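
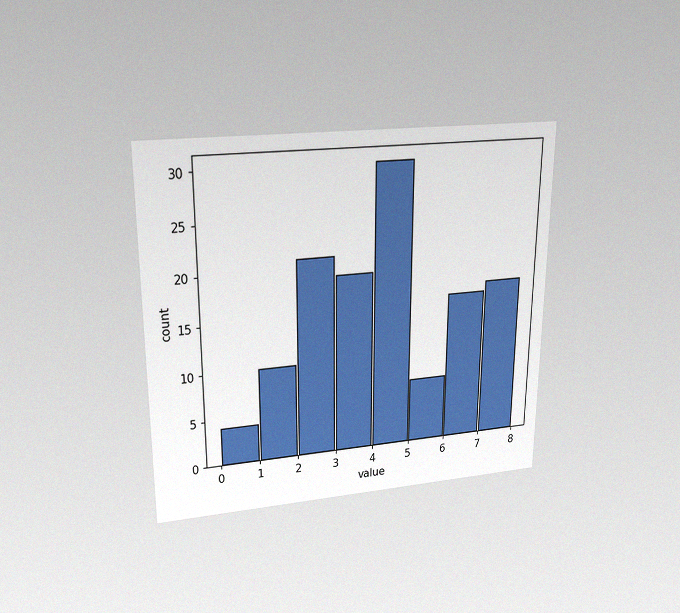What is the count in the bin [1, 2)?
10

The chart is viewed slightly from above, with some photo noise. The [1, 2) bin has height 10.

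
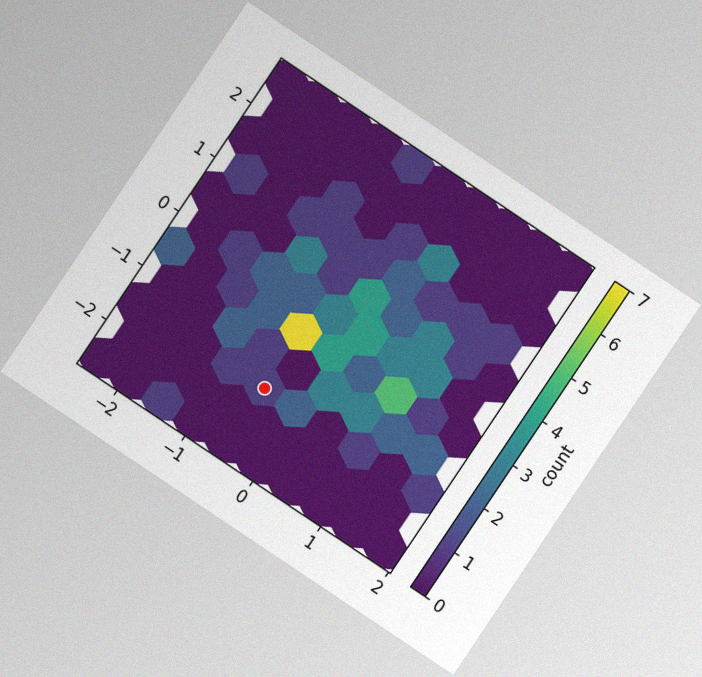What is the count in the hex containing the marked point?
1

The chart is tilted about 34° clockwise, with some photo noise. The marked hex reads 1 on the colorbar.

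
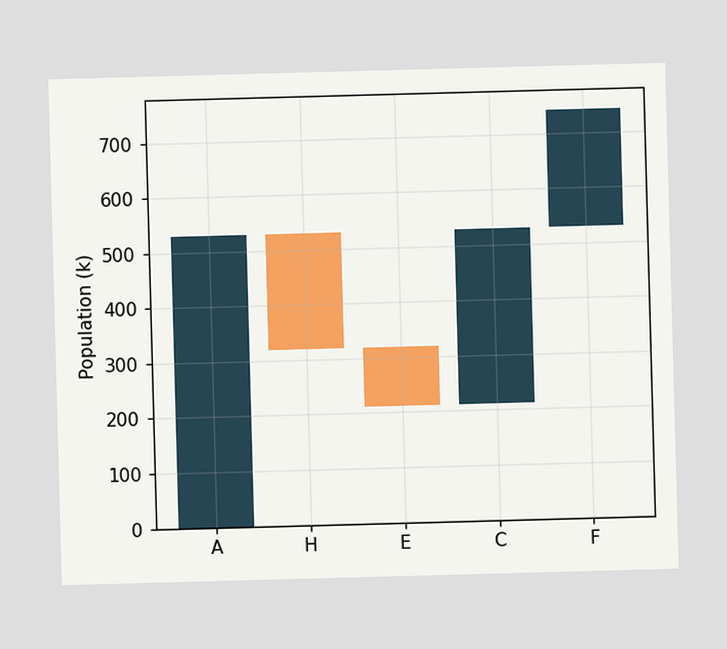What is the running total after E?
After E the running total reaches 212k.

212k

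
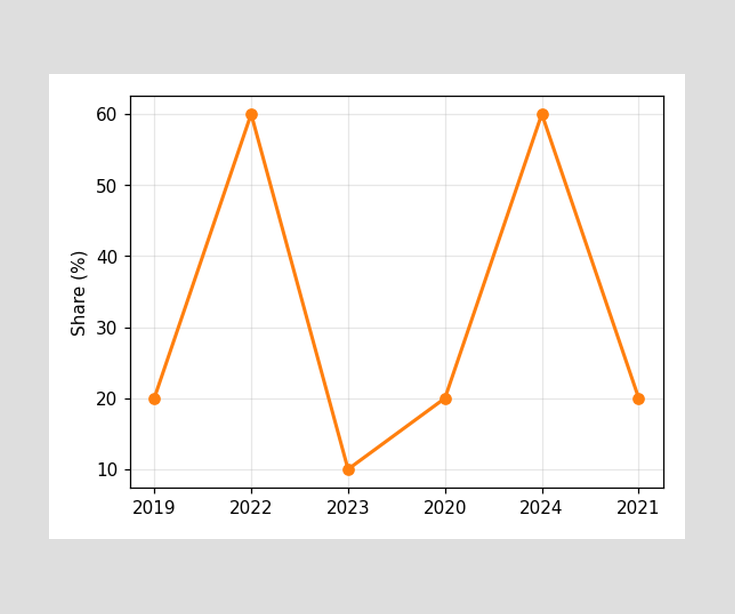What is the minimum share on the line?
10%

The lowest point is at 2023, and reading across to the y-axis gives 10%.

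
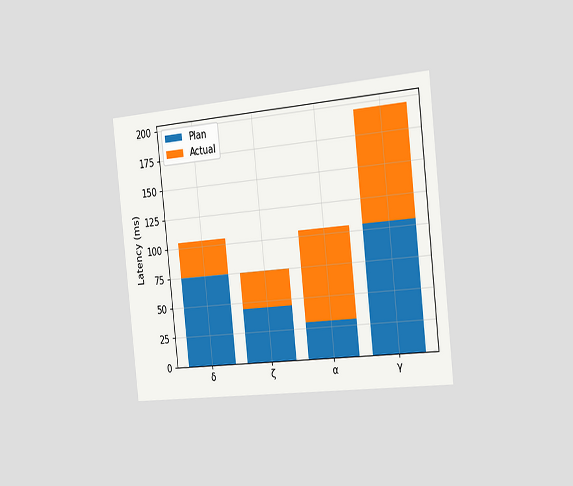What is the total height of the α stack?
105ms

The chart is tilted about 6° counter-clockwise and viewed slightly from the right. The α stack's top reaches 105ms on the y-axis.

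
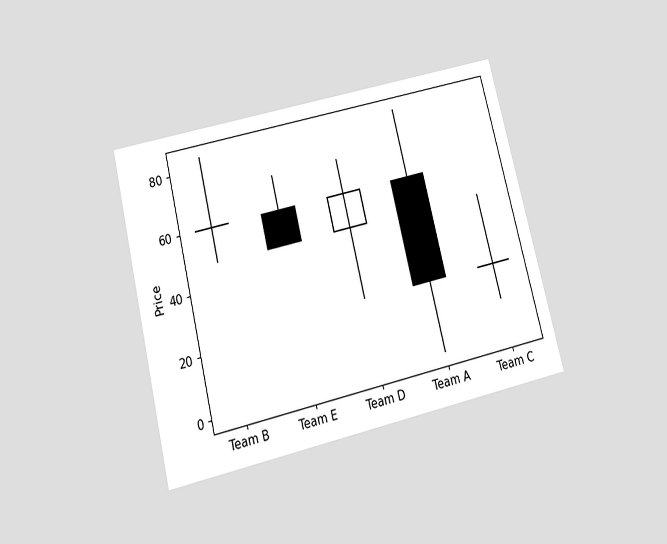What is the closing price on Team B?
60

The chart is tilted about 14° counter-clockwise and viewed slightly from below. The Team B candle closes at 60.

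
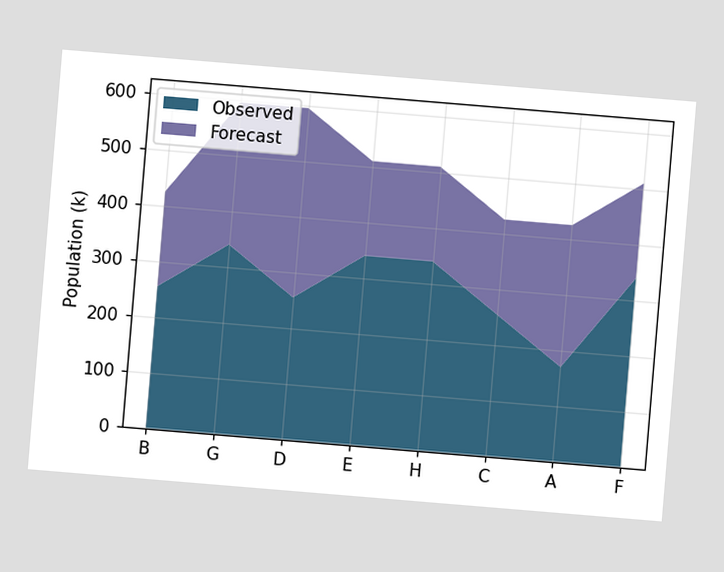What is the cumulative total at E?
510k

The chart is tilted about 5° clockwise. The stacked total at E reaches 510k.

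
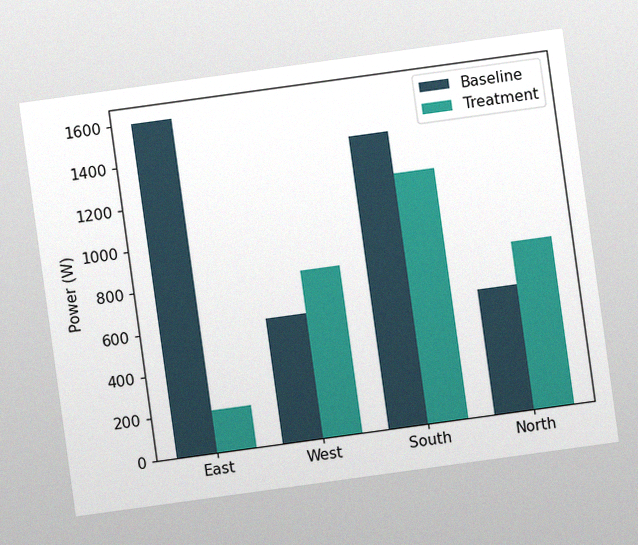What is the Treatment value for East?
The chart is tilted about 8° counter-clockwise, with some photo noise. The Treatment bar at East reaches 200W on the y-axis.

200W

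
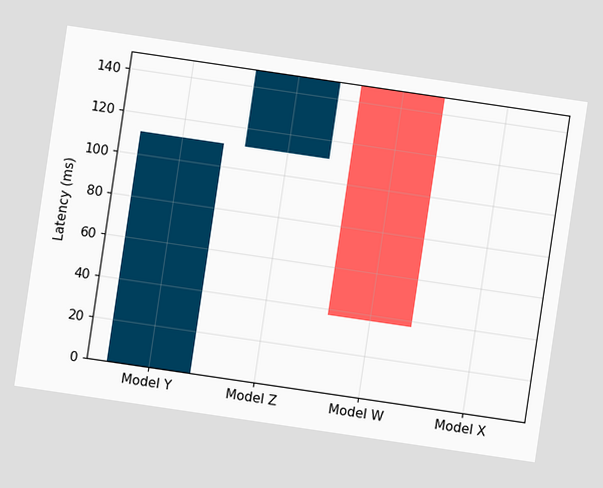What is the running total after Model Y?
The chart is tilted about 8° clockwise. After Model Y the running total reaches 111ms.

111ms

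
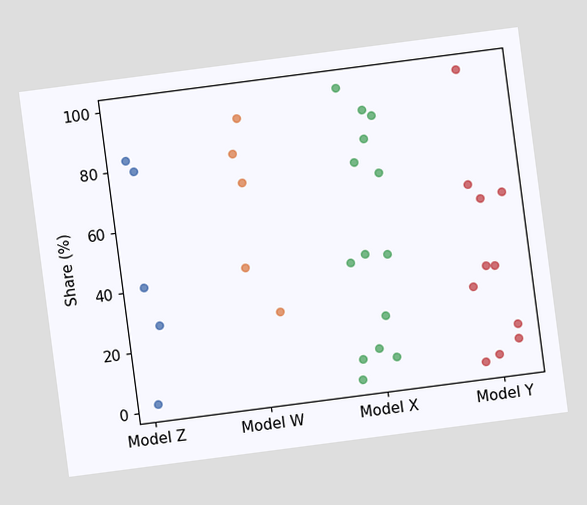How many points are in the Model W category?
5

The chart is tilted about 7° counter-clockwise. Counting the markers in the Model W column gives 5.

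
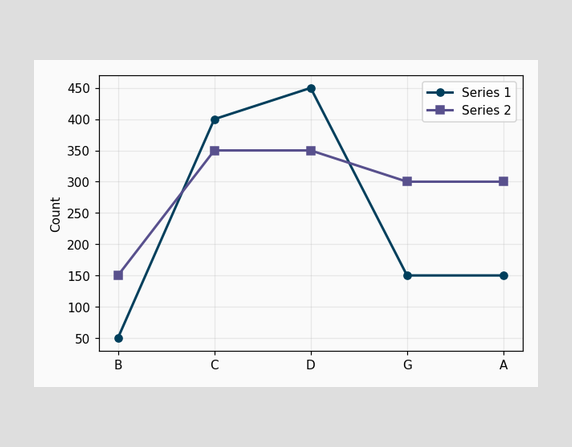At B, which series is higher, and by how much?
At B, Series 2 sits above the other line by 100.

Series 2, by 100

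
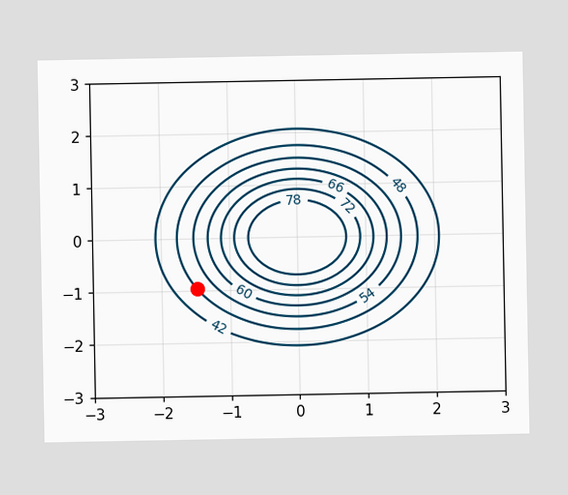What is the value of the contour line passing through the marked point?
The marked point sits on the contour labelled 48.

48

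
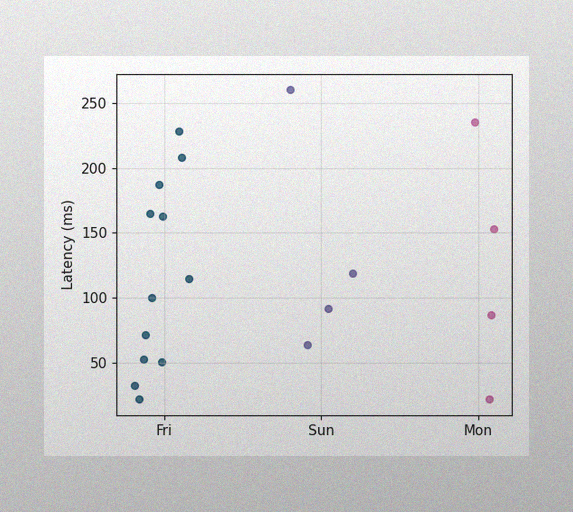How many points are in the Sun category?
4

The image has some photo noise and uneven lighting. Counting the markers in the Sun column gives 4.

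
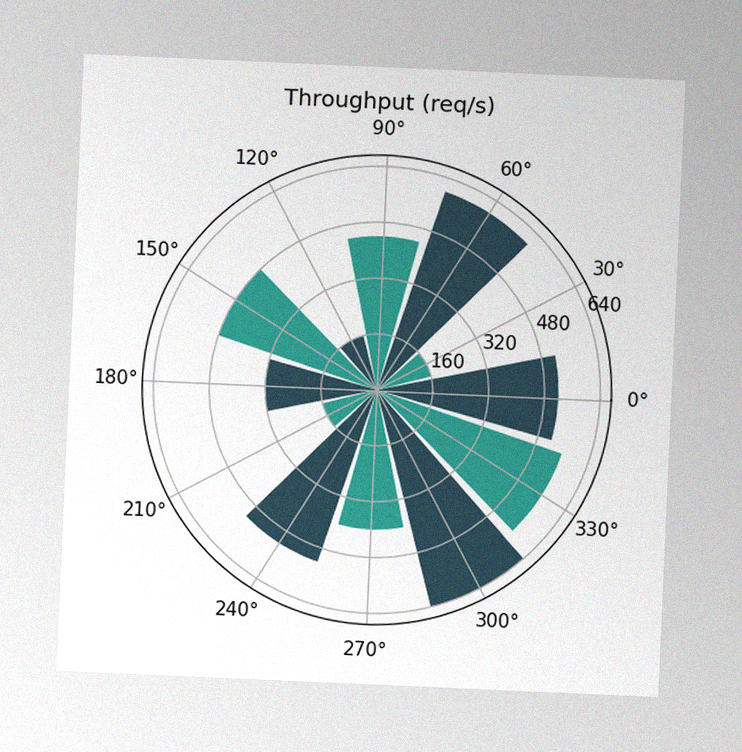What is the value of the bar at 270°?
The chart is tilted about 3° clockwise, with some photo noise. The bar at 270° reaches 400req/s on the radial axis.

400req/s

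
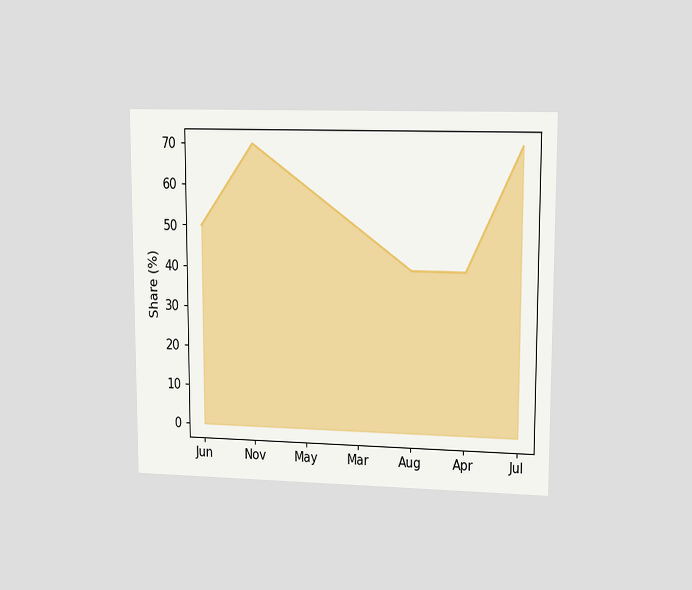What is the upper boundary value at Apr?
40%

The chart is viewed at a slight angle. At Apr the upper boundary is at 40%.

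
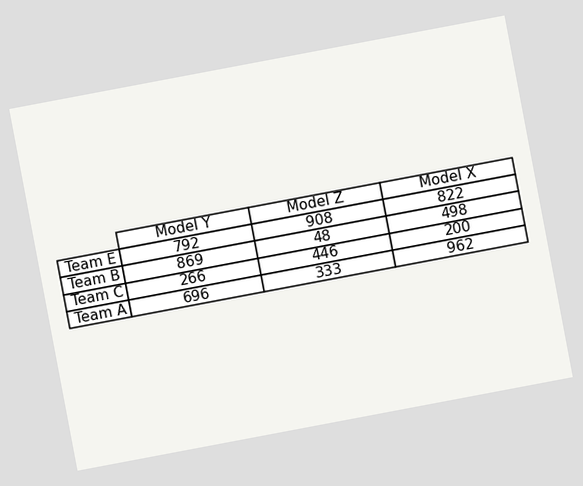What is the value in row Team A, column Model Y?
696

The chart is tilted about 11° counter-clockwise. The (Team A, Model Y) cell reads 696.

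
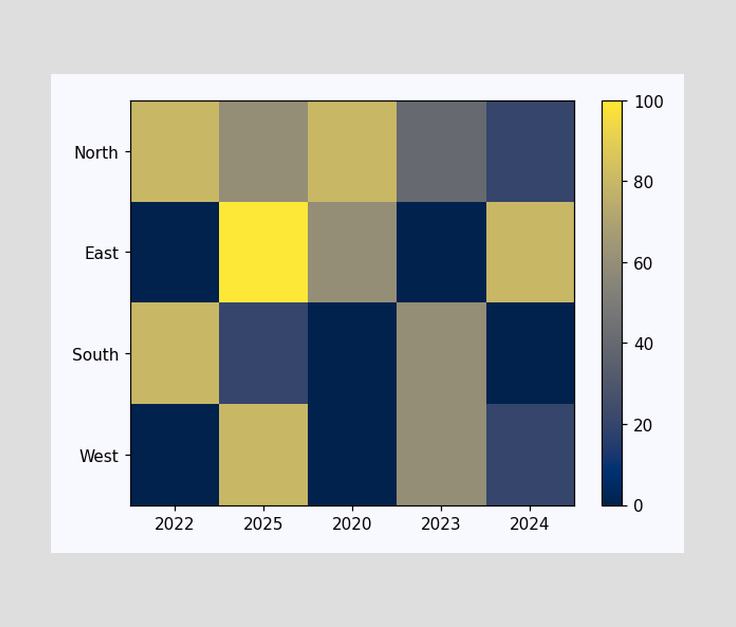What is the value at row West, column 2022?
0

Matching cell (West, 2022) against the colorbar gives 0.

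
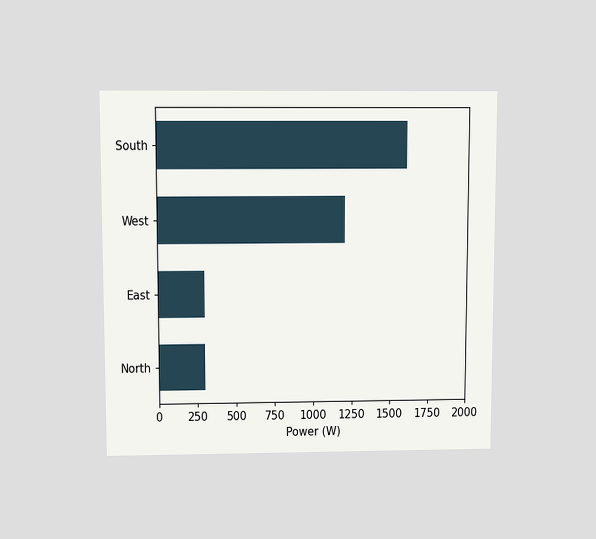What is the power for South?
The chart is viewed slightly from above. Reading along the chart's x-axis, the South bar reaches 1600W.

1600W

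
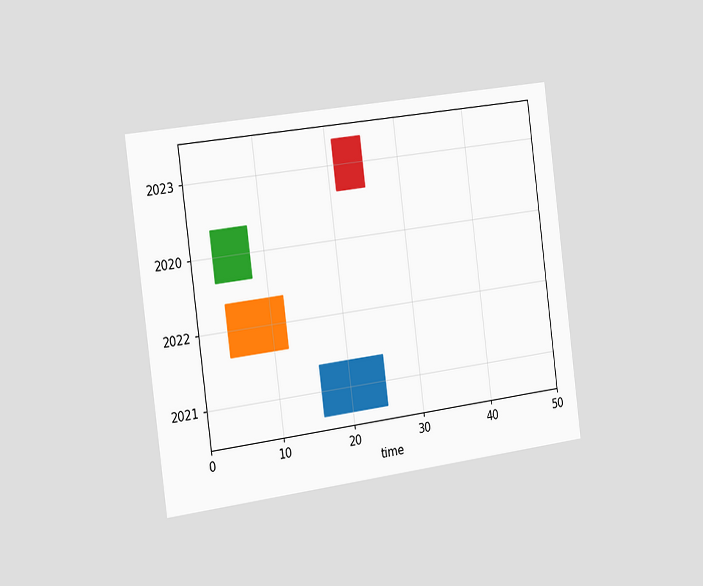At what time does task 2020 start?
The chart is tilted about 7° counter-clockwise and viewed slightly from the left. The 2020 bar begins at t=3.

3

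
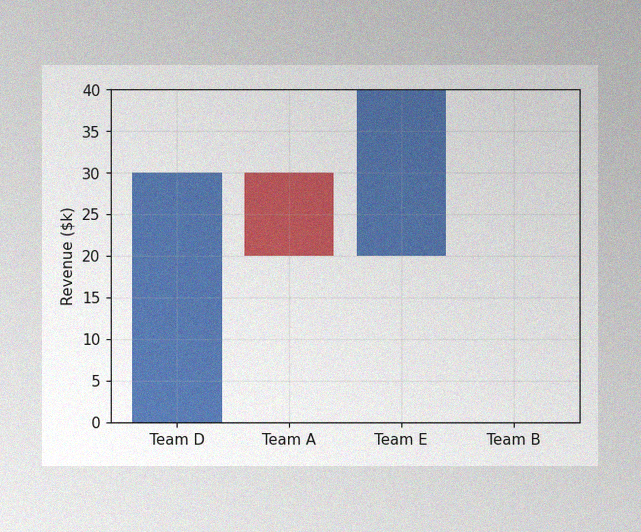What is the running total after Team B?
$40k

The image has some photo noise and uneven lighting. After Team B the running total reaches $40k.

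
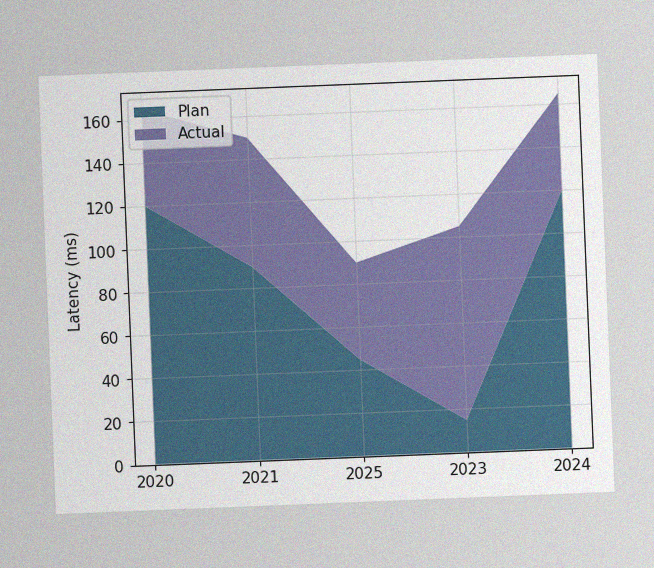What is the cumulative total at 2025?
The chart is tilted about 2° counter-clockwise, with some photo noise. The stacked total at 2025 reaches 90ms.

90ms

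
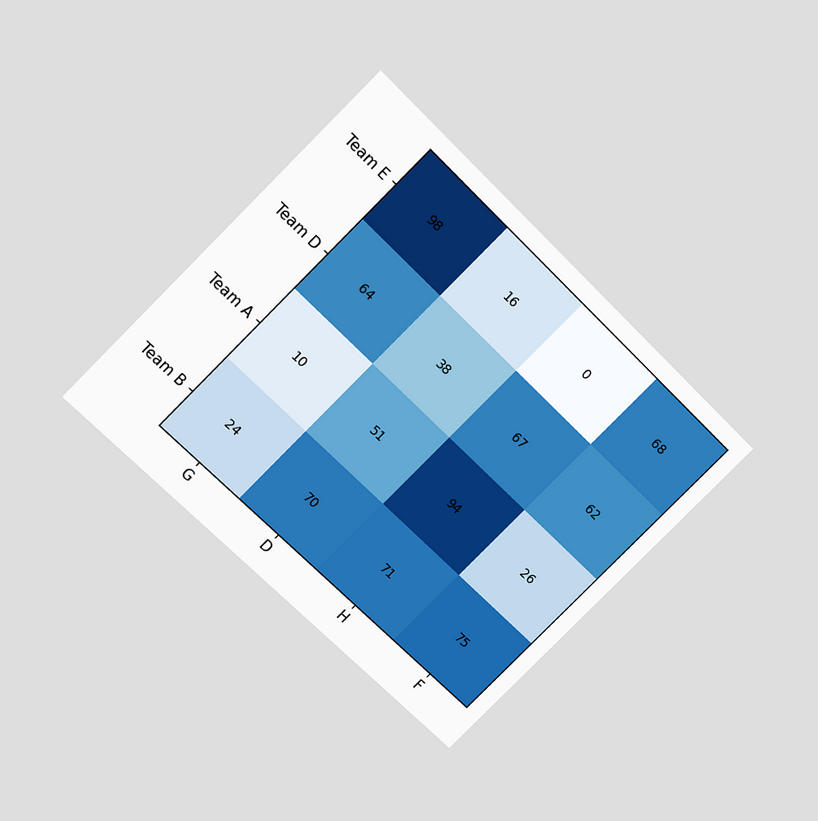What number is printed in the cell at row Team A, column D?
51

The chart is tilted about 45° clockwise and viewed slightly from above. The (Team A, D) cell reads 51.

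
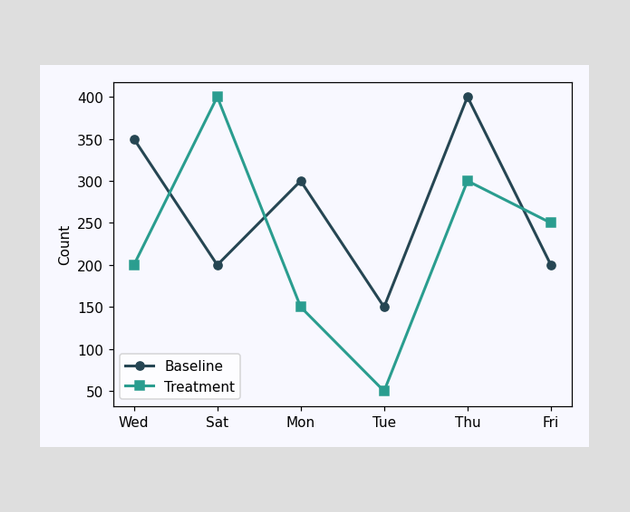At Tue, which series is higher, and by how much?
At Tue, Baseline sits above the other line by 100.

Baseline, by 100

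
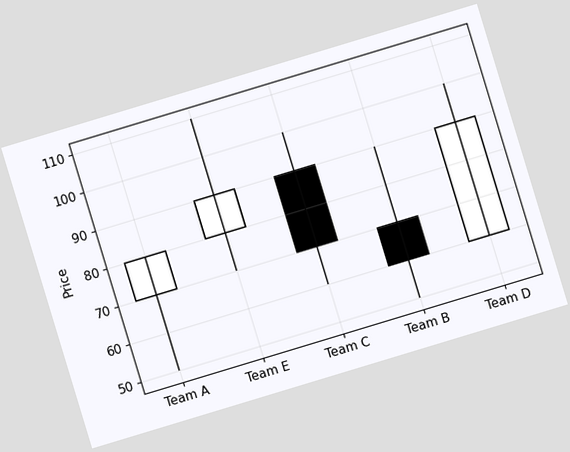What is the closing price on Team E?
90

The chart is tilted about 17° counter-clockwise. The Team E candle closes at 90.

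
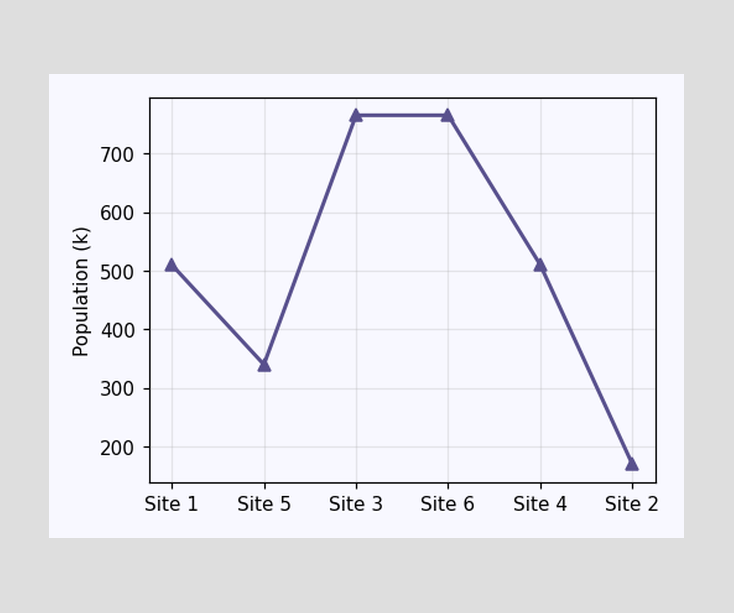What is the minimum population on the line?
170k

The lowest point is at Site 2, and reading across to the y-axis gives 170k.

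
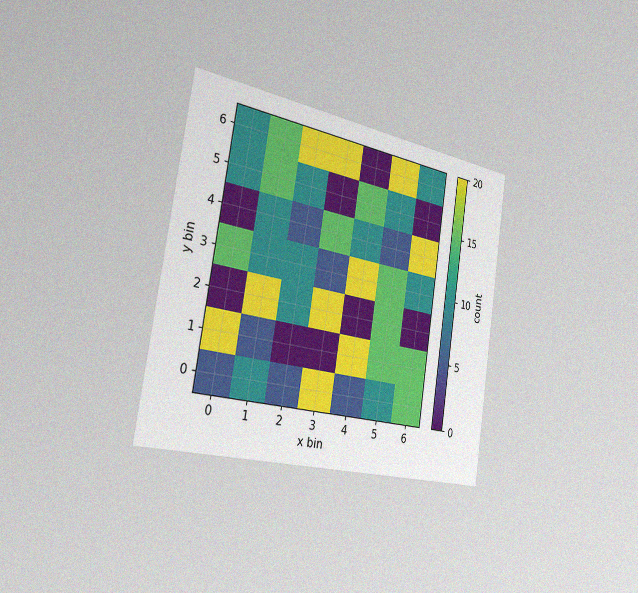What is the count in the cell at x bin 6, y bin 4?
The chart is tilted about 9° clockwise and viewed slightly from the left, with some photo noise. Matching the cell (6, 4) against the colorbar gives 20.

20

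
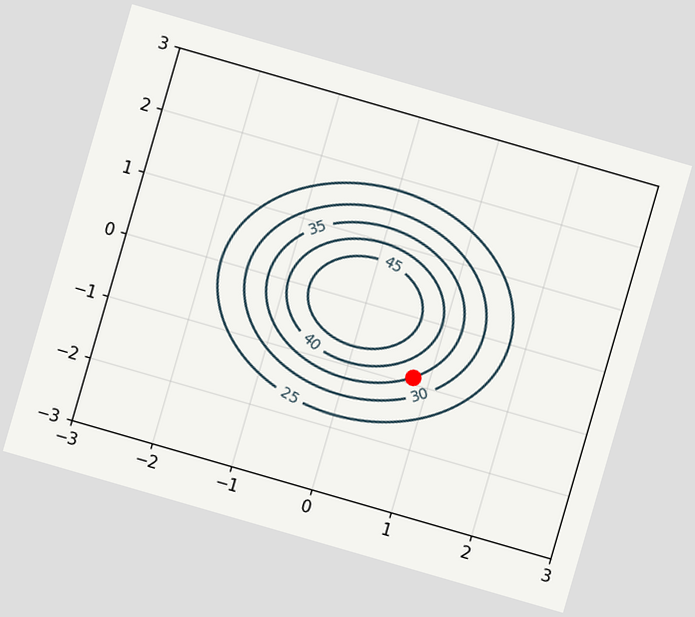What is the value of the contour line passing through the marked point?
The chart is tilted about 16° clockwise. The marked point sits on the contour labelled 35.

35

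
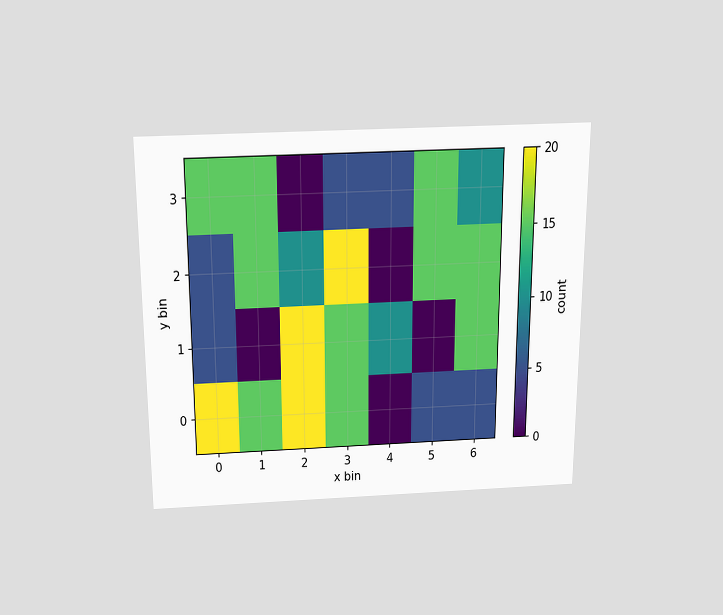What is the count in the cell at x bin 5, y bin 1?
0

The chart is viewed slightly from above. Matching the cell (5, 1) against the colorbar gives 0.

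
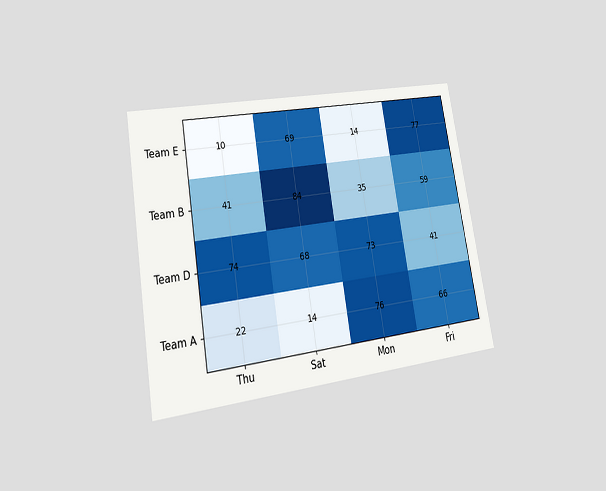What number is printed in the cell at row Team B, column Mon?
The chart is tilted about 9° counter-clockwise and viewed at a slight angle. The (Team B, Mon) cell reads 35.

35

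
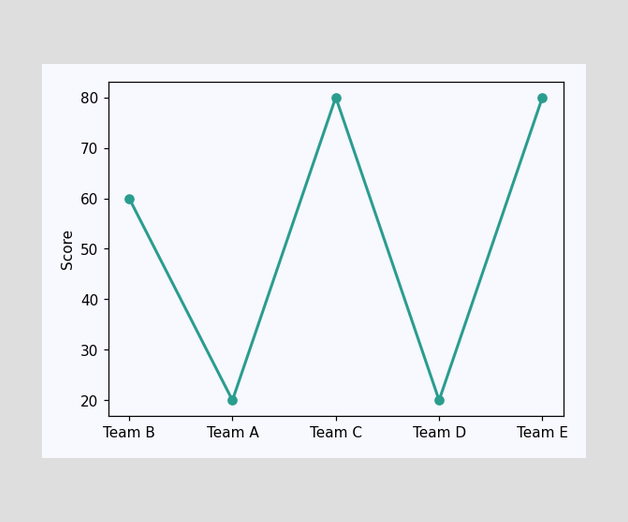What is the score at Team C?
80

At Team C, the line is at 80.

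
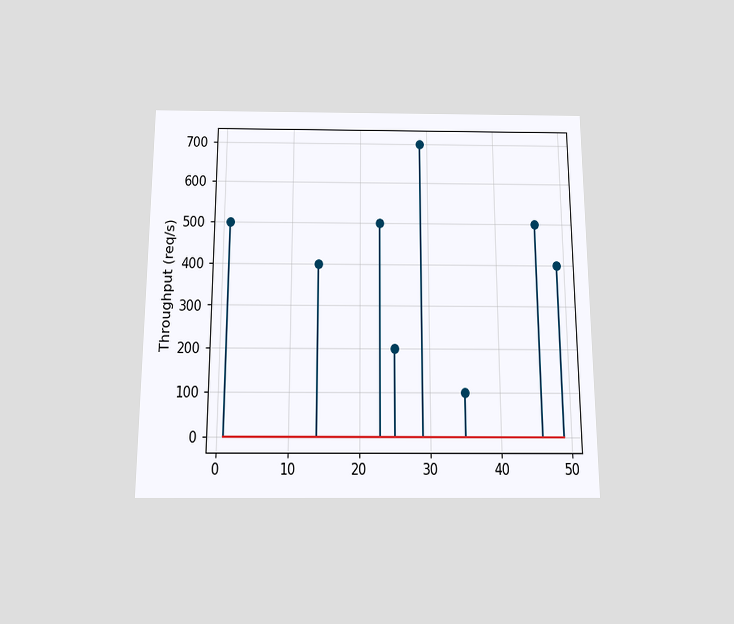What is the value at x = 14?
The chart is viewed slightly from below. The stem at x=14 reaches 400req/s.

400req/s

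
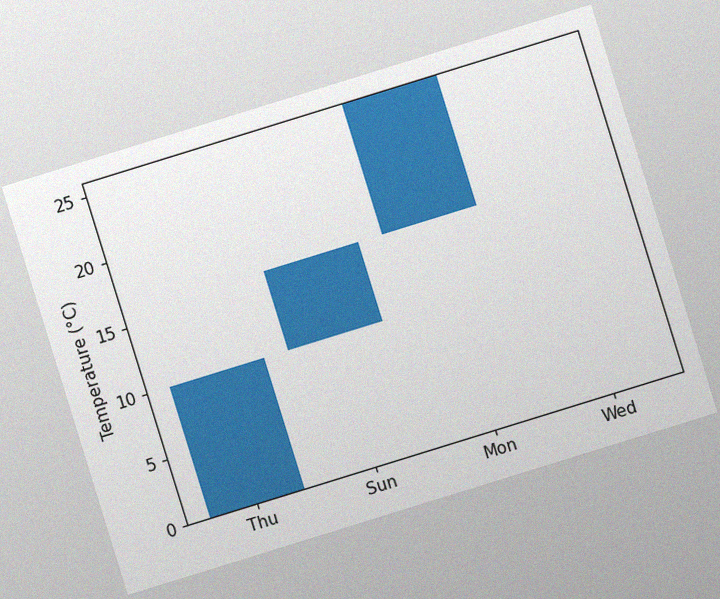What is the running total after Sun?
The chart is tilted about 17° counter-clockwise, with some photo noise. After Sun the running total reaches 16°C.

16°C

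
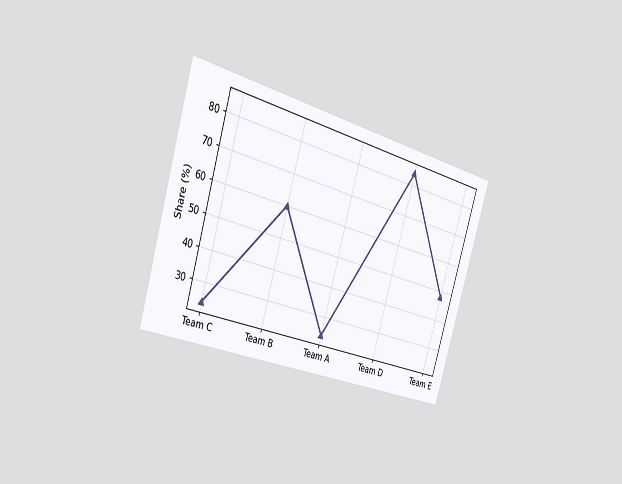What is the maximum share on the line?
84%

The chart is tilted about 17° clockwise and viewed slightly from the left. The highest point is at Team D, and reading across to the y-axis gives 84%.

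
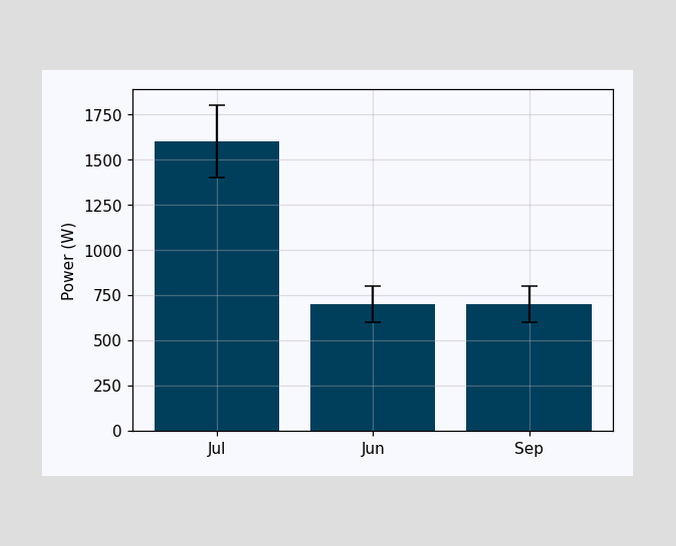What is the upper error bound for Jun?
The Jun bar's upper whisker reaches 800W.

800W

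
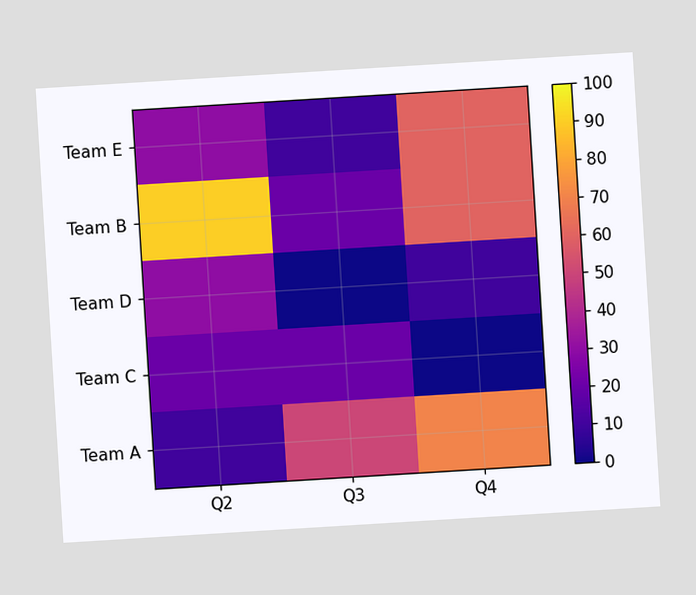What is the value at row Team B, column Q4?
The chart is tilted about 3° counter-clockwise. Matching cell (Team B, Q4) against the colorbar gives 60.

60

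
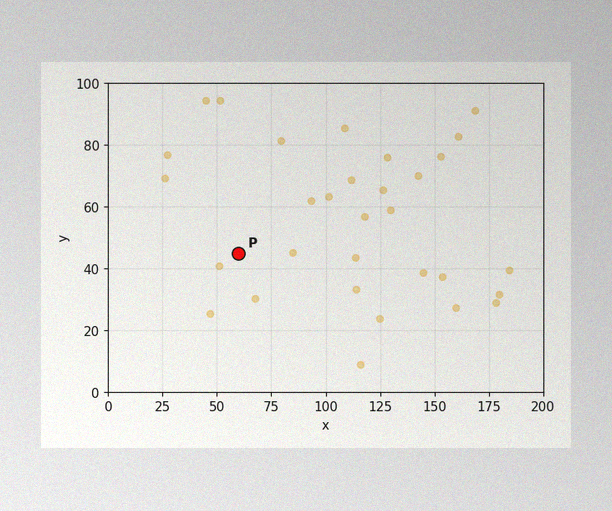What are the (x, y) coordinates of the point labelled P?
The image has some photo noise and uneven lighting. Following the gridlines from P to each axis, P sits at (60, 45).

(60, 45)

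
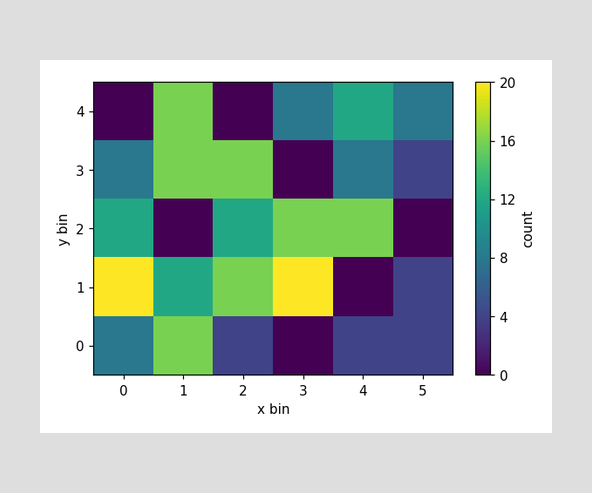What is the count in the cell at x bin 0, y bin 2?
12

Matching the cell (0, 2) against the colorbar gives 12.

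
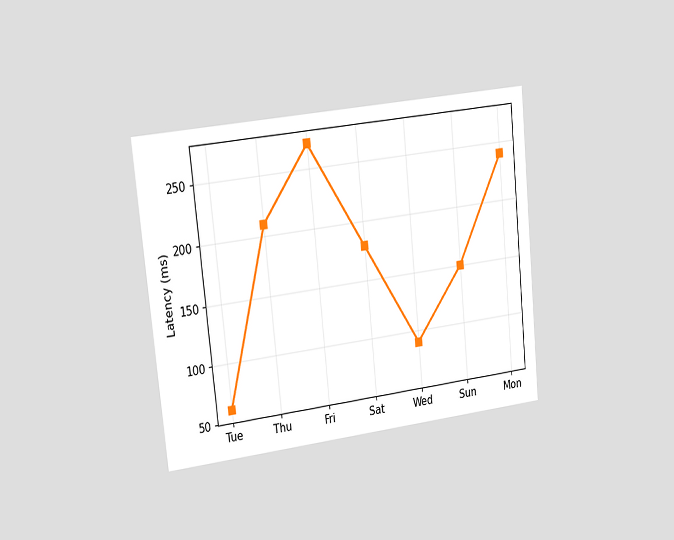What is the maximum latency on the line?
The chart is tilted about 6° counter-clockwise and viewed slightly from the left. The highest point is at Fri, and reading across to the y-axis gives 270ms.

270ms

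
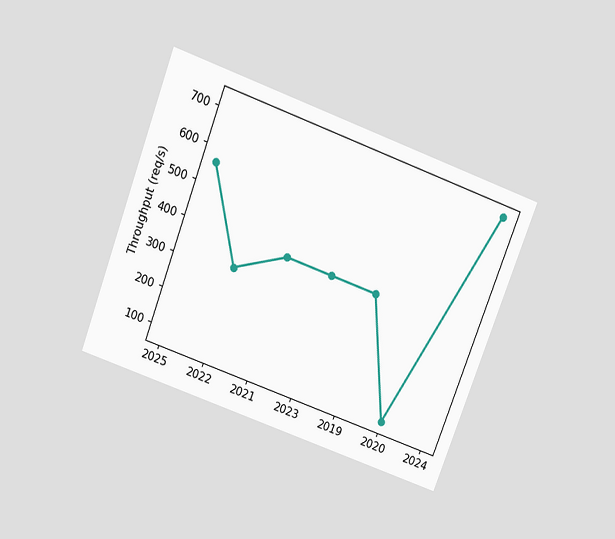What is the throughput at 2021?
400req/s

The chart is tilted about 20° clockwise and viewed slightly from above. At 2021, the line is at 400req/s.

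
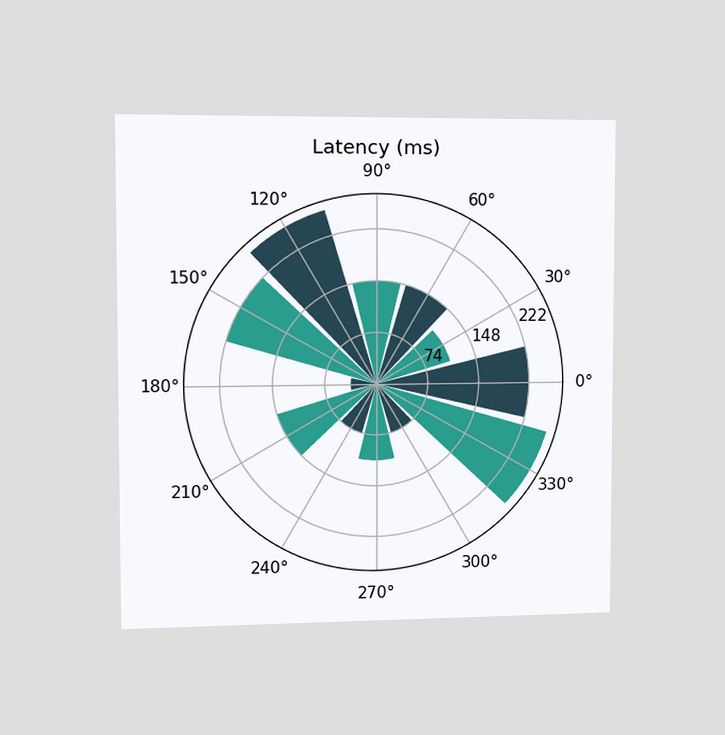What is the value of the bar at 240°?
The chart is viewed slightly from the left. The bar at 240° reaches 74ms on the radial axis.

74ms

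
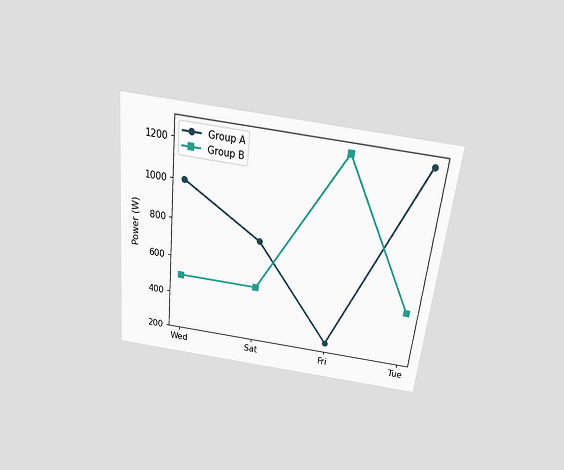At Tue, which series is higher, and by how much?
Group A, by 750W

The chart is tilted about 6° clockwise and viewed slightly from above. At Tue, Group A sits above the other line by 750W.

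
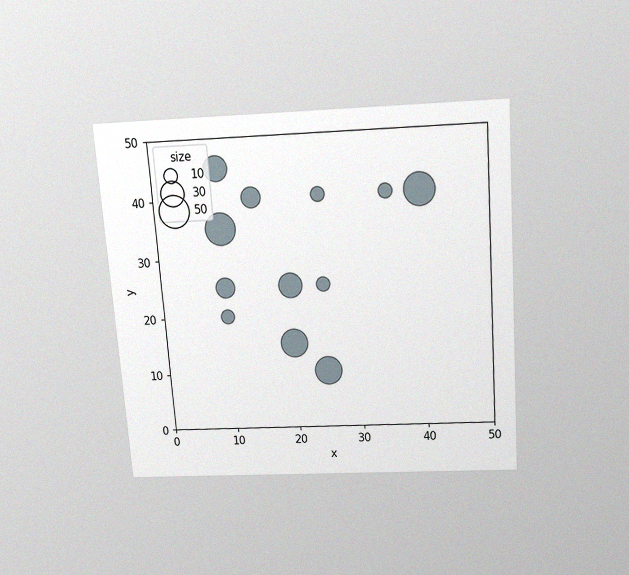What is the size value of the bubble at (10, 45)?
30

The chart is tilted about 4° counter-clockwise and viewed slightly from above, with some photo noise. Matching the bubble at (10, 45) against the size legend gives 30.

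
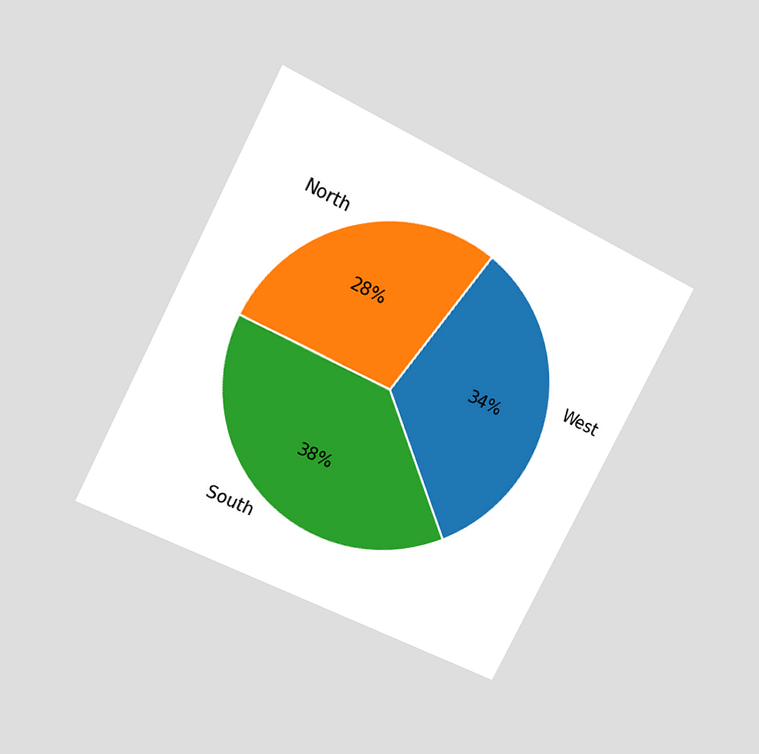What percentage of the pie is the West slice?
34%

The chart is tilted about 27° clockwise and viewed at a slight angle. The West slice takes up 34% of the pie.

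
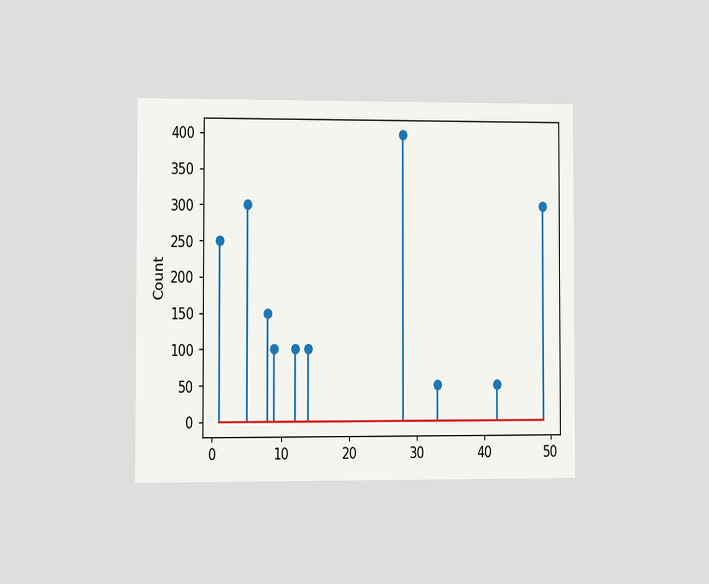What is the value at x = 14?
100

The chart is viewed at a slight angle. The stem at x=14 reaches 100.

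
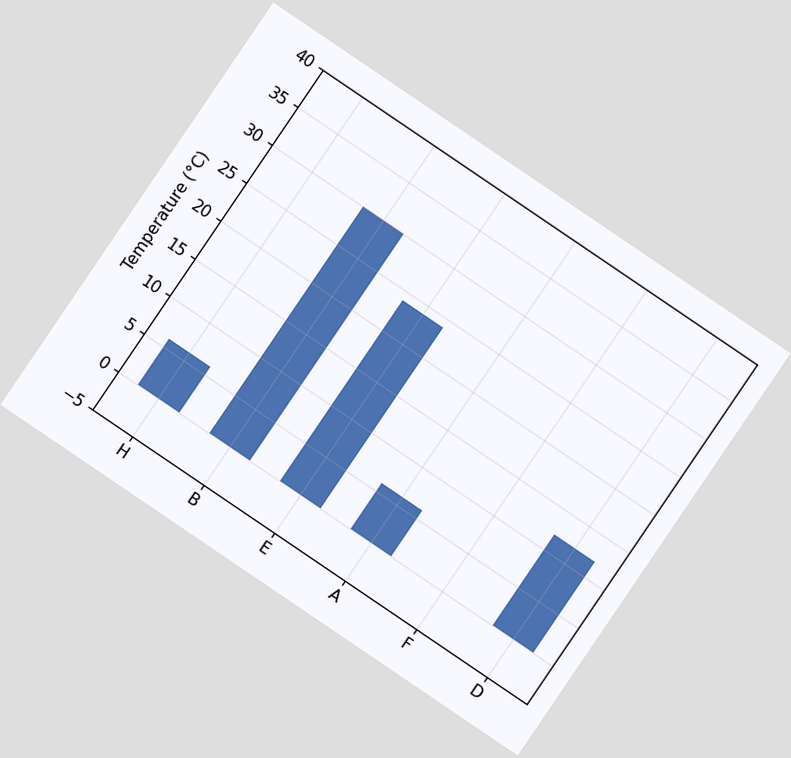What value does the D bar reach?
The chart is tilted about 34° clockwise. Reading along the chart's y-axis, the D bar reaches 12°C.

12°C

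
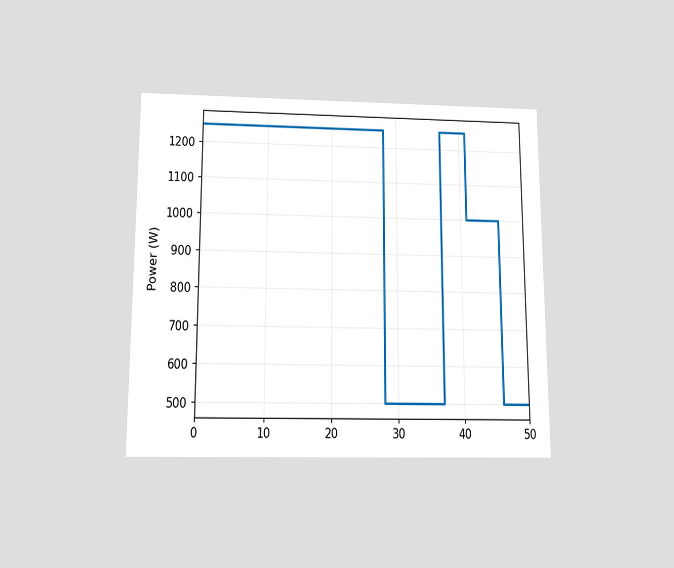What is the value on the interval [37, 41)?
The chart is viewed slightly from below. On [37, 41) the step sits at 1250W.

1250W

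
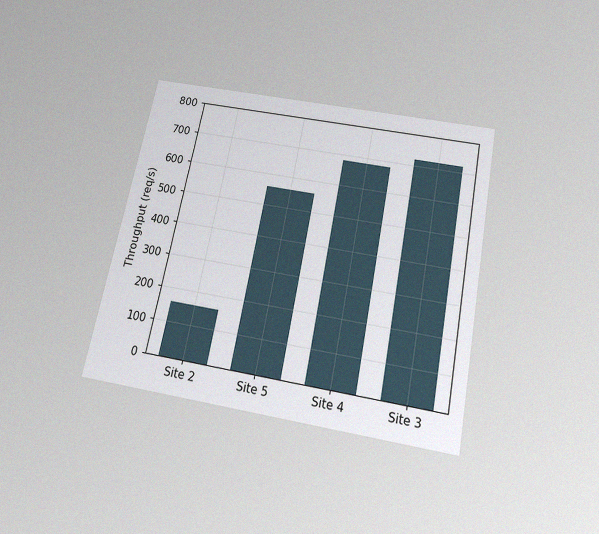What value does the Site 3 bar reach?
The chart is tilted about 11° clockwise and viewed slightly from below, with some photo noise. Reading along the chart's y-axis, the Site 3 bar reaches 720req/s.

720req/s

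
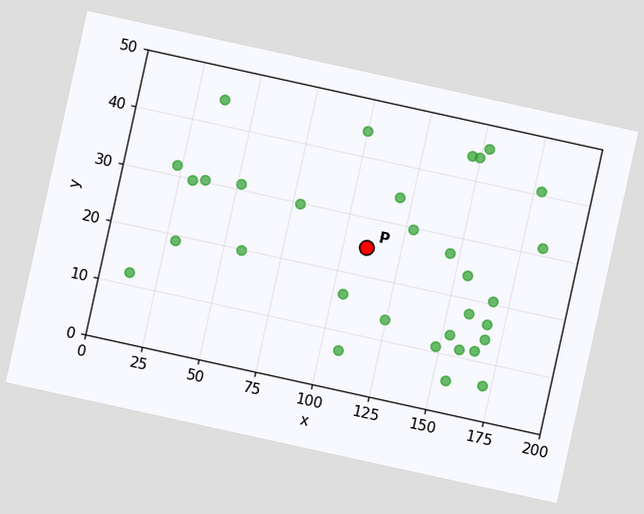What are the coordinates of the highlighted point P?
(110, 25)

The chart is tilted about 12° clockwise. Following the gridlines from P to each axis, P sits at (110, 25).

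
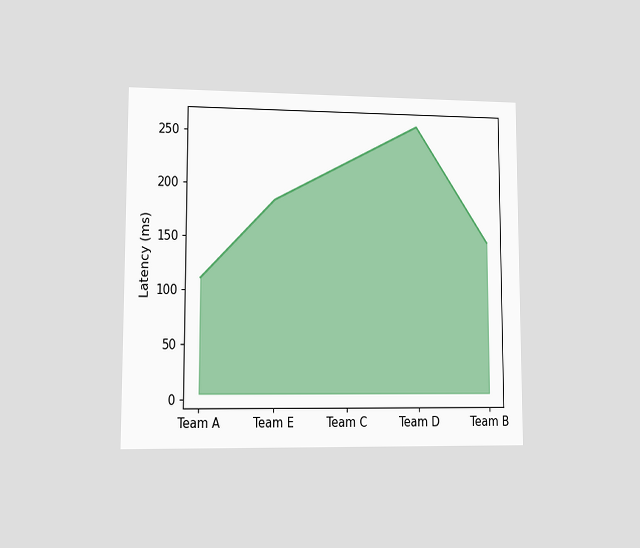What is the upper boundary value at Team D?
The chart is viewed at a slight angle. At Team D the upper boundary is at 259ms.

259ms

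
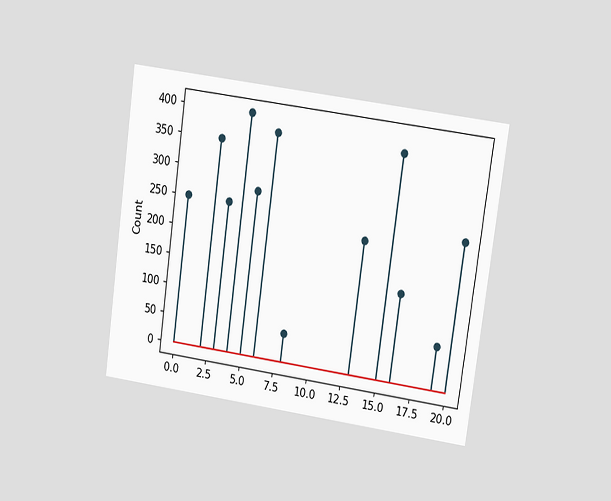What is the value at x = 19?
The chart is tilted about 8° clockwise and viewed at a slight angle. The stem at x=19 reaches 75.

75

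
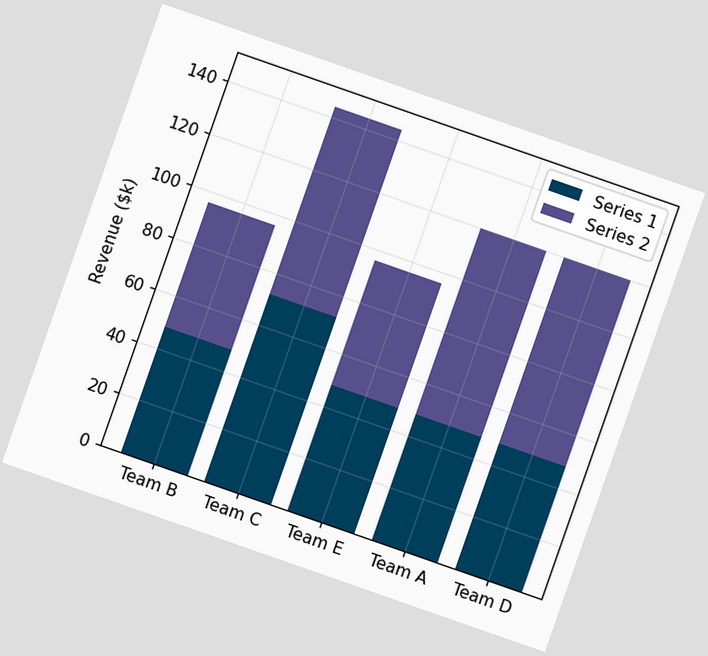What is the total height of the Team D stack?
The chart is tilted about 19° clockwise. The Team D stack's top reaches $120k on the y-axis.

$120k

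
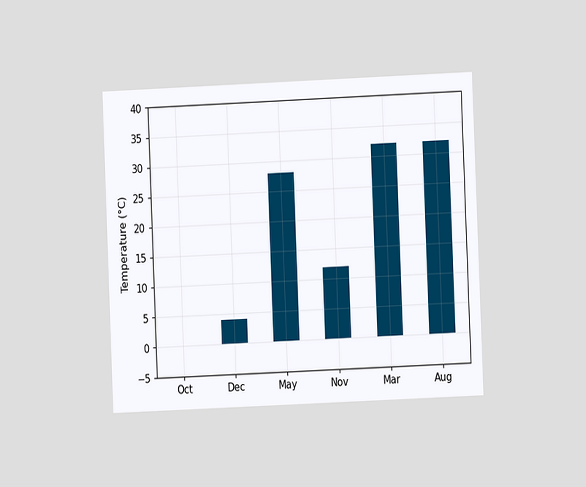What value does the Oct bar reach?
The chart is tilted about 2° counter-clockwise and viewed at a slight angle. Reading along the chart's y-axis, the Oct bar reaches 0°C.

0°C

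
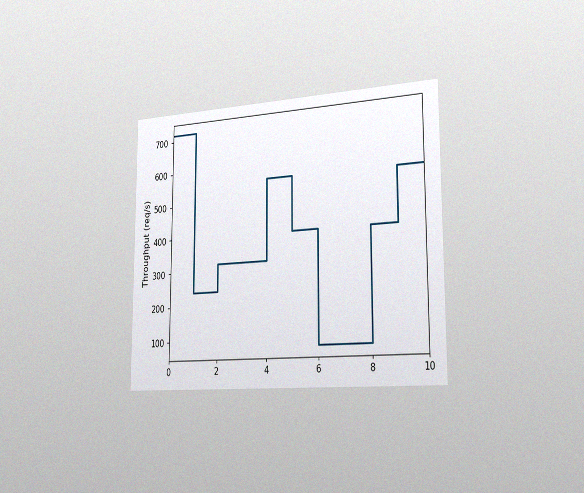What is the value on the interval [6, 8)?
The chart is viewed slightly from the right, with some photo noise. On [6, 8) the step sits at 80req/s.

80req/s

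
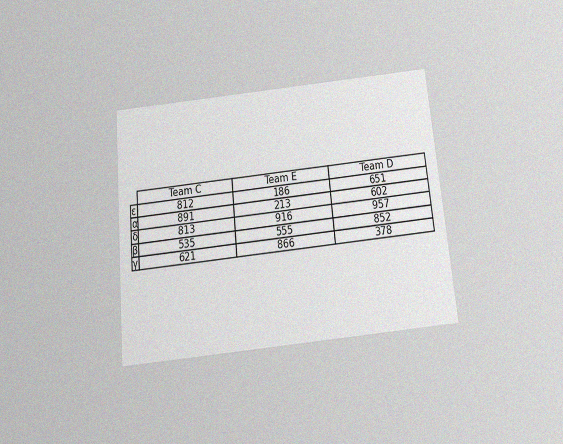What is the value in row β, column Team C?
The chart is tilted about 5° counter-clockwise and viewed slightly from below, with some photo noise. The (β, Team C) cell reads 535.

535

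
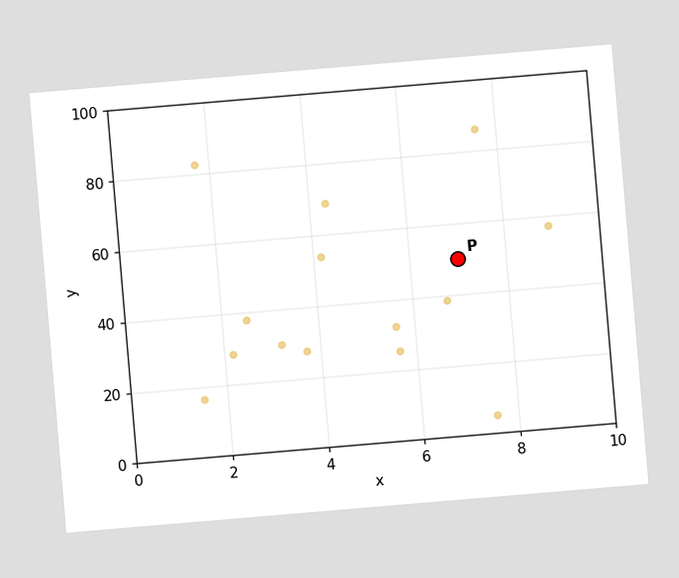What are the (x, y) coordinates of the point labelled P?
(7, 50)

The chart is tilted about 5° counter-clockwise. Following the gridlines from P to each axis, P sits at (7, 50).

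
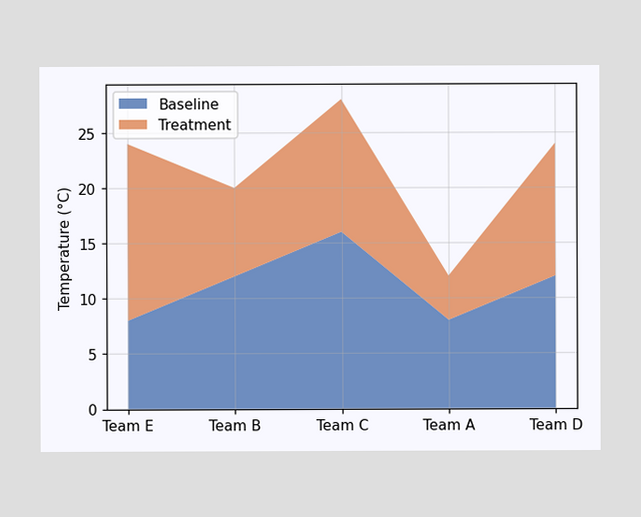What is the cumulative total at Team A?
12°C

The stacked total at Team A reaches 12°C.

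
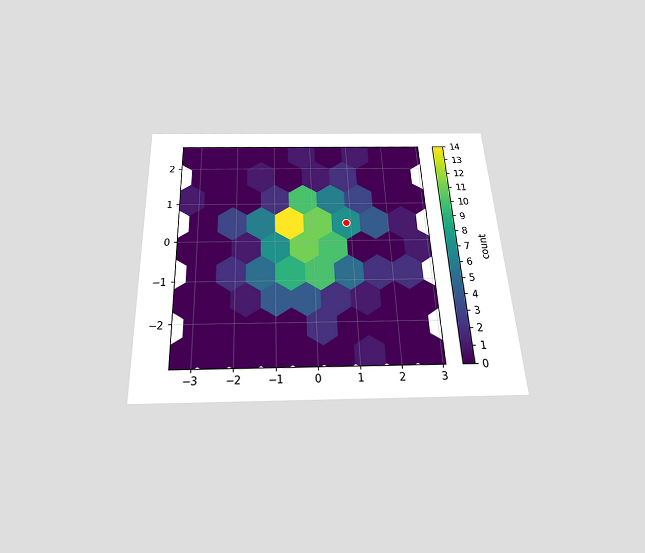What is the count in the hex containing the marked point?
7

The chart is tilted about 3° counter-clockwise and viewed slightly from below. The marked hex reads 7 on the colorbar.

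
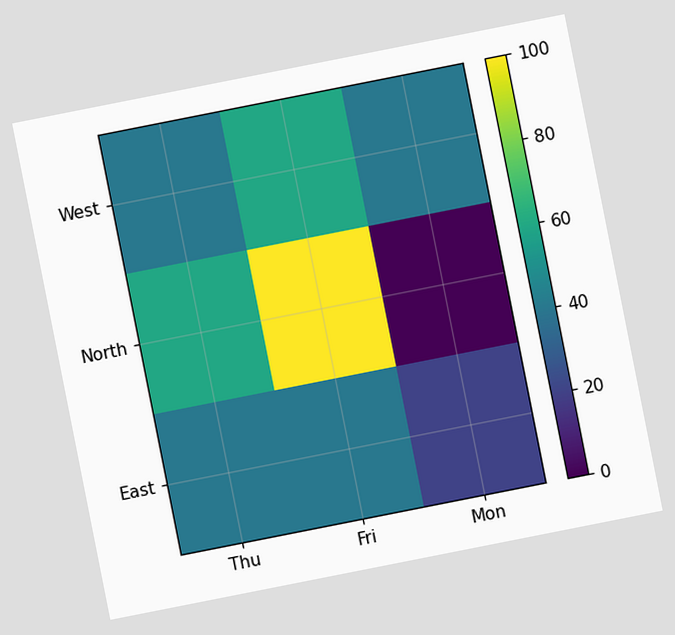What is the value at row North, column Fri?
The chart is tilted about 11° counter-clockwise. Matching cell (North, Fri) against the colorbar gives 100.

100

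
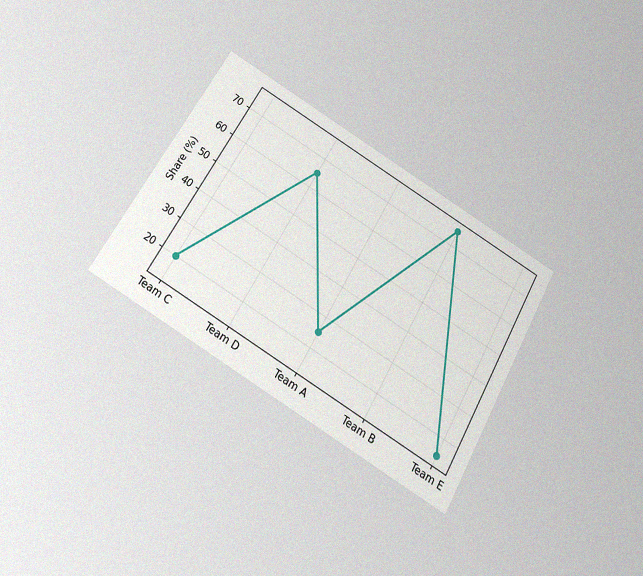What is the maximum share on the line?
75%

The chart is tilted about 30° clockwise and viewed slightly from below, with some photo noise. The highest point is at Team B, and reading across to the y-axis gives 75%.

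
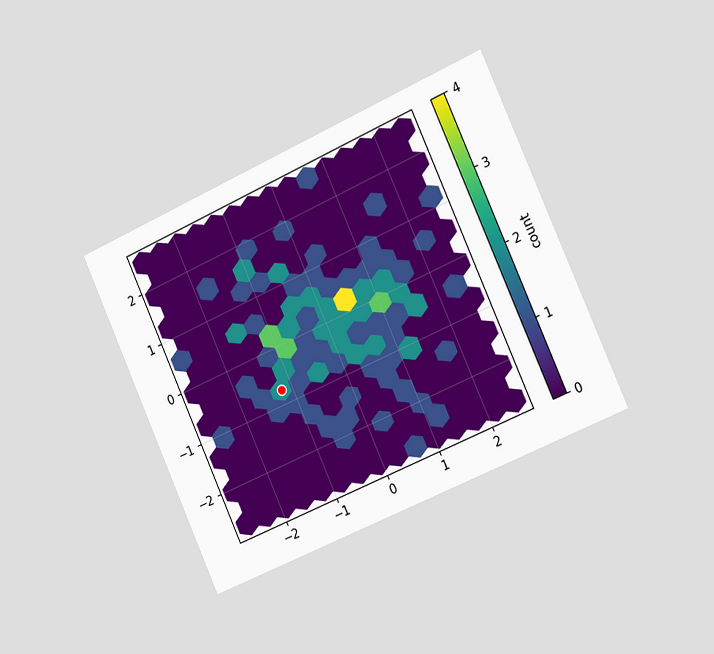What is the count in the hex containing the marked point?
The chart is tilted about 24° counter-clockwise and viewed slightly from the right. The marked hex reads 2 on the colorbar.

2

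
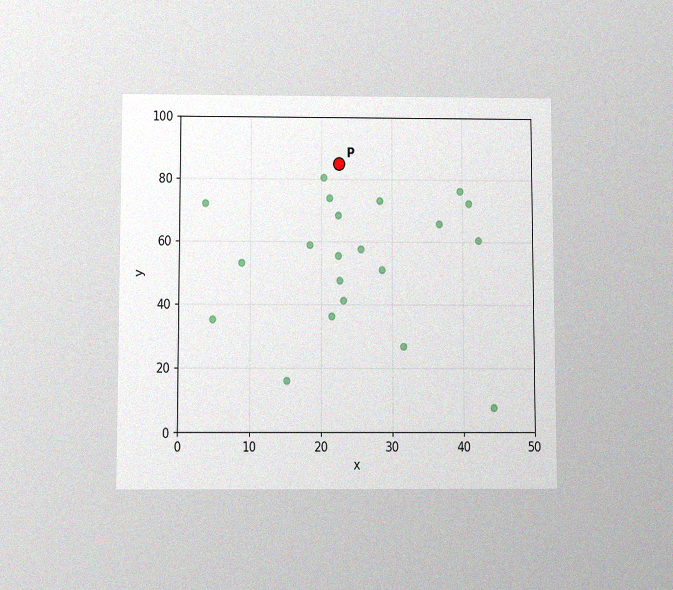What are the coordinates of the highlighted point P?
(22.5, 85)

The chart is viewed slightly from below, with some photo noise. Following the gridlines from P to each axis, P sits at (22.5, 85).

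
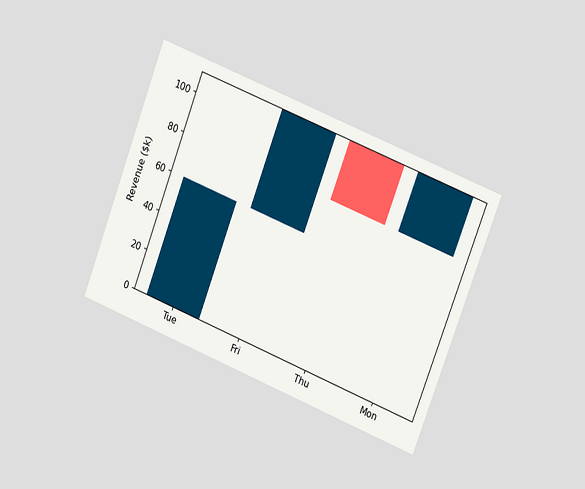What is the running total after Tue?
The chart is tilted about 21° clockwise and viewed at a slight angle. After Tue the running total reaches $60k.

$60k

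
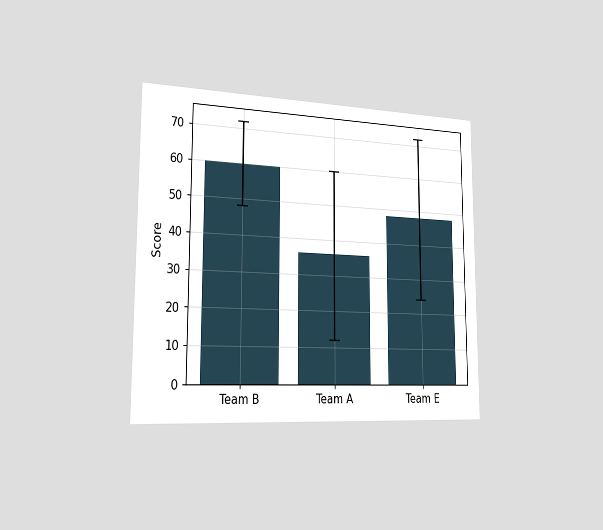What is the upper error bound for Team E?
The chart is viewed slightly from the left. The Team E bar's upper whisker reaches 72.

72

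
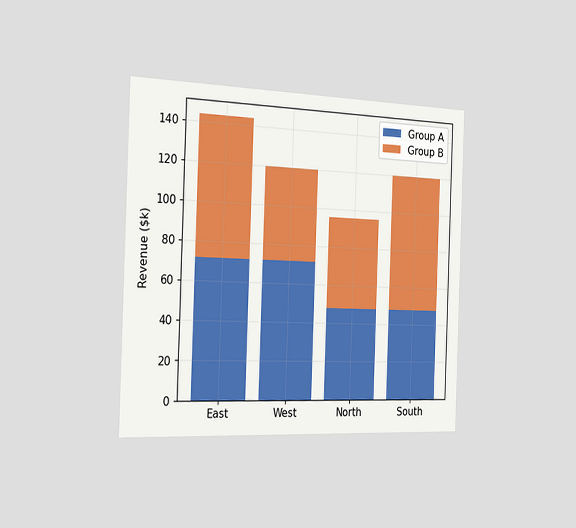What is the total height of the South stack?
The chart is tilted about 2° clockwise and viewed slightly from the left. The South stack's top reaches $120k on the y-axis.

$120k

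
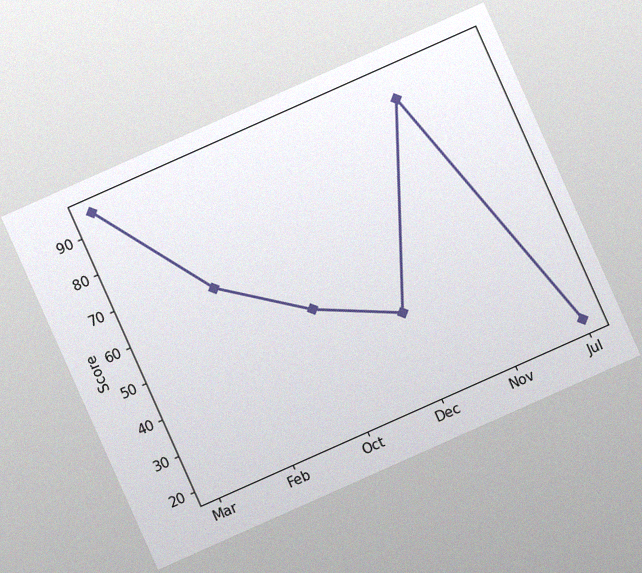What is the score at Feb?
65

The chart is tilted about 24° counter-clockwise, with some photo noise. At Feb, the line is at 65.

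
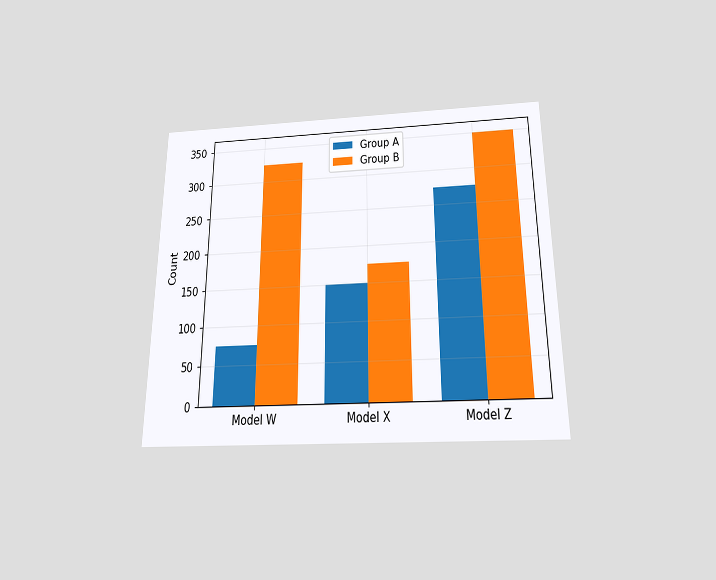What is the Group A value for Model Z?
The chart is viewed slightly from below. The Group A bar at Model Z reaches 275 on the y-axis.

275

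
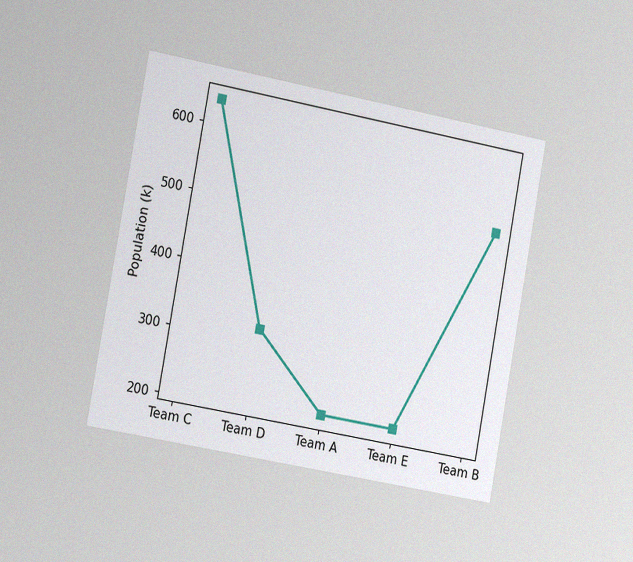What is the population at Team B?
The chart is tilted about 10° clockwise and viewed slightly from the left, with some photo noise. At Team B, the line is at 530k.

530k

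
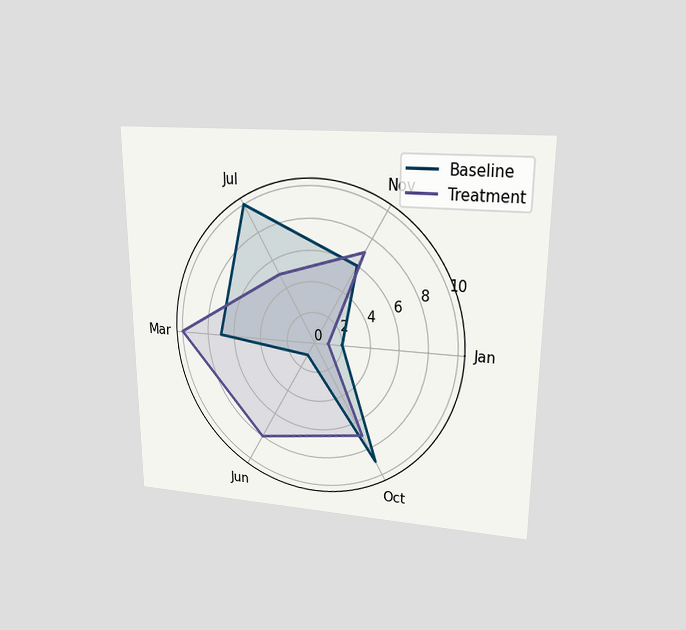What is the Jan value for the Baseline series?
2

The chart is viewed at a slight angle. On the Jan axis, Baseline reaches 2.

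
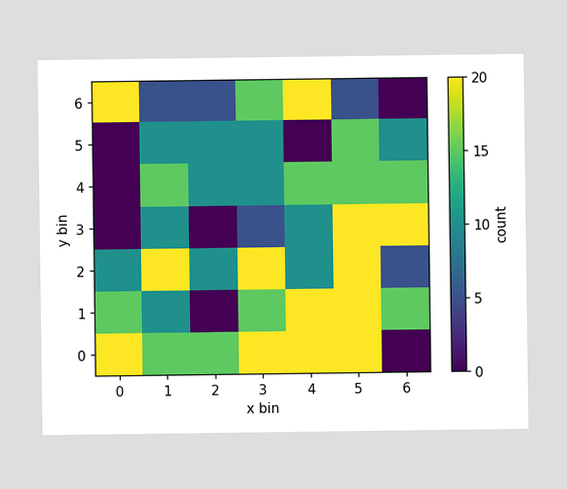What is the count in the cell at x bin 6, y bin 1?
15

Matching the cell (6, 1) against the colorbar gives 15.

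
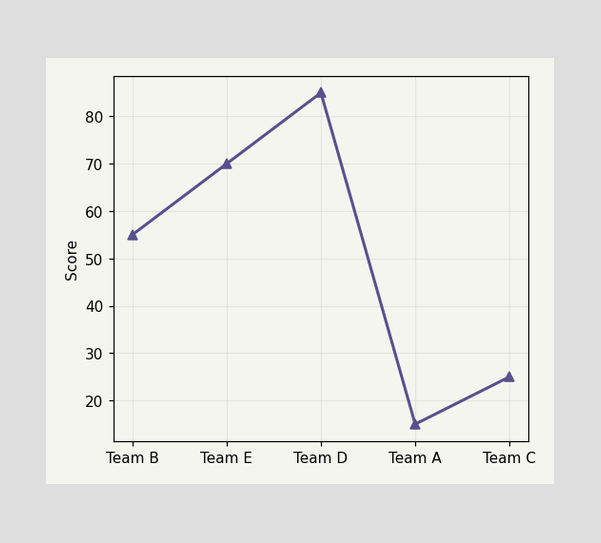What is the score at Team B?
55

At Team B, the line is at 55.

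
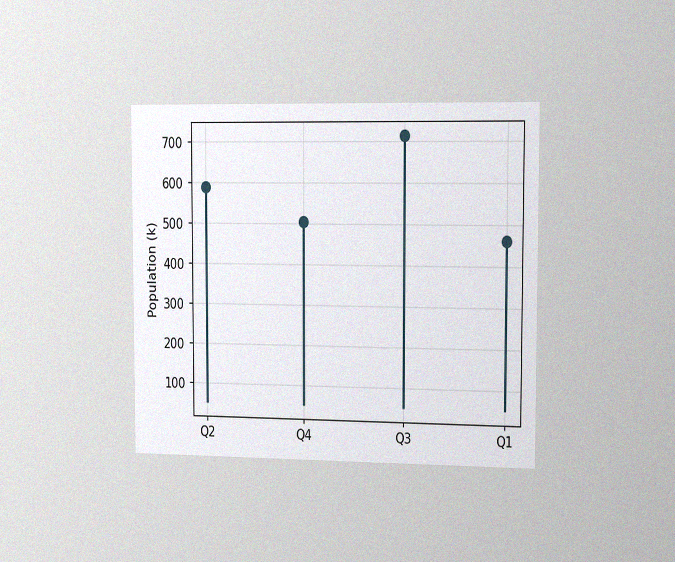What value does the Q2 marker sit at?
588k

The chart is viewed slightly from the right, with some photo noise. The Q2 marker sits at 588k.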